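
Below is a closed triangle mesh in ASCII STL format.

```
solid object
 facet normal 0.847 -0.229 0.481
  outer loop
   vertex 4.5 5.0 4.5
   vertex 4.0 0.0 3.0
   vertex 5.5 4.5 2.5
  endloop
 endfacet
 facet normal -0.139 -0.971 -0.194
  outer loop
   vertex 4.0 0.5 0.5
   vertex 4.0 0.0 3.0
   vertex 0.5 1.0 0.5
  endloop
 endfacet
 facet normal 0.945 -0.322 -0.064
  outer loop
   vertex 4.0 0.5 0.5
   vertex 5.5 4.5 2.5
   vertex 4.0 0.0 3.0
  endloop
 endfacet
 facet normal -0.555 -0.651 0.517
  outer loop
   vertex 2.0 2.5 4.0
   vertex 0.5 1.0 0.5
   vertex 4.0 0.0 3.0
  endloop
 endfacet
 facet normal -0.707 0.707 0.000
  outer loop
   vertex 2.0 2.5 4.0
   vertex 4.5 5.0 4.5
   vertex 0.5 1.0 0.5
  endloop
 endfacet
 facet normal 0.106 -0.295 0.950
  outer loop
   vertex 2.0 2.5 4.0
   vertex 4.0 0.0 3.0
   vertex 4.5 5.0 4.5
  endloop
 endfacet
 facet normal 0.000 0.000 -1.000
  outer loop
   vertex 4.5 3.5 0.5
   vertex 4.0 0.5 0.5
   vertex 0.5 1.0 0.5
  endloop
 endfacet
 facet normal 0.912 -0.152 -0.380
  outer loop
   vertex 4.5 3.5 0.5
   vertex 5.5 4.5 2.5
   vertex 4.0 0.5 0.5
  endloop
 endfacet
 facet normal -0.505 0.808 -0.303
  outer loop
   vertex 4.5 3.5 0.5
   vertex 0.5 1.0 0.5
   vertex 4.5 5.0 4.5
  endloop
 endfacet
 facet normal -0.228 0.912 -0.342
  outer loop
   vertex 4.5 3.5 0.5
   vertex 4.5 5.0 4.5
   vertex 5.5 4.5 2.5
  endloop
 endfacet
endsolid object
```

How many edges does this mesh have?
15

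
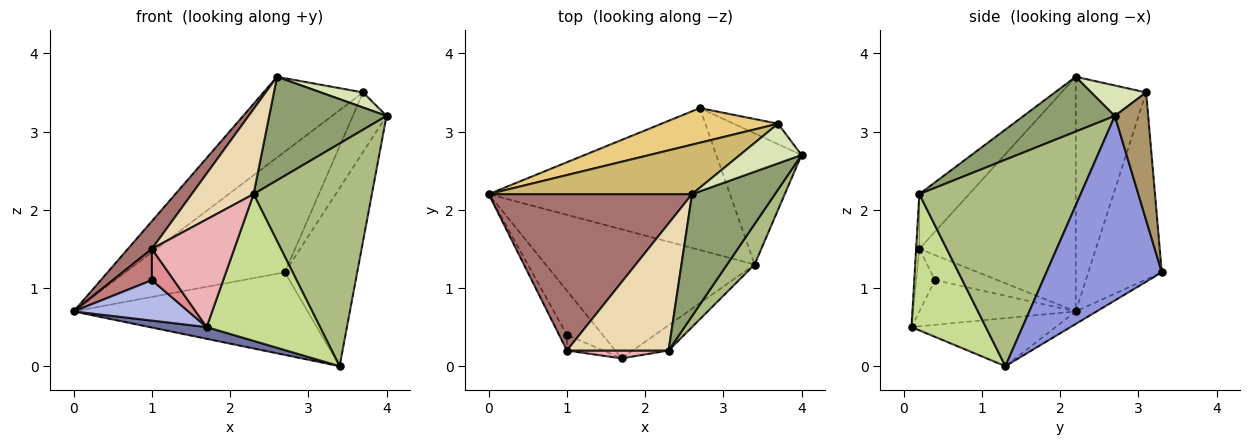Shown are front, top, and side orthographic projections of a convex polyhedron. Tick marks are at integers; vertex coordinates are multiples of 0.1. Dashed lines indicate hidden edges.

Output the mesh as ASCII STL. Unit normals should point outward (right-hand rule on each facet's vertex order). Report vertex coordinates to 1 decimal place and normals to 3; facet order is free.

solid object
 facet normal -0.223 -0.088 -0.971
  outer loop
   vertex 3.4 1.3 0.0
   vertex 1.7 0.1 0.5
   vertex 0.0 2.2 0.7
  endloop
 endfacet
 facet normal -0.045 0.502 -0.863
  outer loop
   vertex 2.7 3.3 1.2
   vertex 3.4 1.3 0.0
   vertex 0.0 2.2 0.7
  endloop
 endfacet
 facet normal 0.789 0.495 -0.364
  outer loop
   vertex 2.7 3.3 1.2
   vertex 4.0 2.7 3.2
   vertex 3.4 1.3 0.0
  endloop
 endfacet
 facet normal -0.678 -0.497 -0.542
  outer loop
   vertex 1.0 0.4 1.1
   vertex 0.0 2.2 0.7
   vertex 1.7 0.1 0.5
  endloop
 endfacet
 facet normal 0.450 -0.578 0.681
  outer loop
   vertex 2.3 0.2 2.2
   vertex 4.0 2.7 3.2
   vertex 2.6 2.2 3.7
  endloop
 endfacet
 facet normal 0.802 -0.588 0.107
  outer loop
   vertex 2.3 0.2 2.2
   vertex 3.4 1.3 0.0
   vertex 4.0 2.7 3.2
  endloop
 endfacet
 facet normal 0.542 -0.828 -0.143
  outer loop
   vertex 2.3 0.2 2.2
   vertex 1.7 0.1 0.5
   vertex 3.4 1.3 0.0
  endloop
 endfacet
 facet normal 0.418 -0.323 0.849
  outer loop
   vertex 3.7 3.1 3.5
   vertex 2.6 2.2 3.7
   vertex 4.0 2.7 3.2
  endloop
 endfacet
 facet normal 0.683 0.690 -0.237
  outer loop
   vertex 3.7 3.1 3.5
   vertex 4.0 2.7 3.2
   vertex 2.7 3.3 1.2
  endloop
 endfacet
 facet normal -0.516 0.730 0.447
  outer loop
   vertex 3.7 3.1 3.5
   vertex 0.0 2.2 0.7
   vertex 2.6 2.2 3.7
  endloop
 endfacet
 facet normal -0.405 0.879 0.252
  outer loop
   vertex 3.7 3.1 3.5
   vertex 2.7 3.3 1.2
   vertex 0.0 2.2 0.7
  endloop
 endfacet
 facet normal -0.408 -0.508 0.759
  outer loop
   vertex 1.0 0.2 1.5
   vertex 2.3 0.2 2.2
   vertex 2.6 2.2 3.7
  endloop
 endfacet
 facet normal -0.751 -0.115 0.651
  outer loop
   vertex 1.0 0.2 1.5
   vertex 2.6 2.2 3.7
   vertex 0.0 2.2 0.7
  endloop
 endfacet
 facet normal -0.820 -0.512 -0.256
  outer loop
   vertex 1.0 0.2 1.5
   vertex 0.0 2.2 0.7
   vertex 1.0 0.4 1.1
  endloop
 endfacet
 facet normal -0.608 -0.710 -0.355
  outer loop
   vertex 1.0 0.2 1.5
   vertex 1.0 0.4 1.1
   vertex 1.7 0.1 0.5
  endloop
 endfacet
 facet normal -0.039 -0.997 0.072
  outer loop
   vertex 1.0 0.2 1.5
   vertex 1.7 0.1 0.5
   vertex 2.3 0.2 2.2
  endloop
 endfacet
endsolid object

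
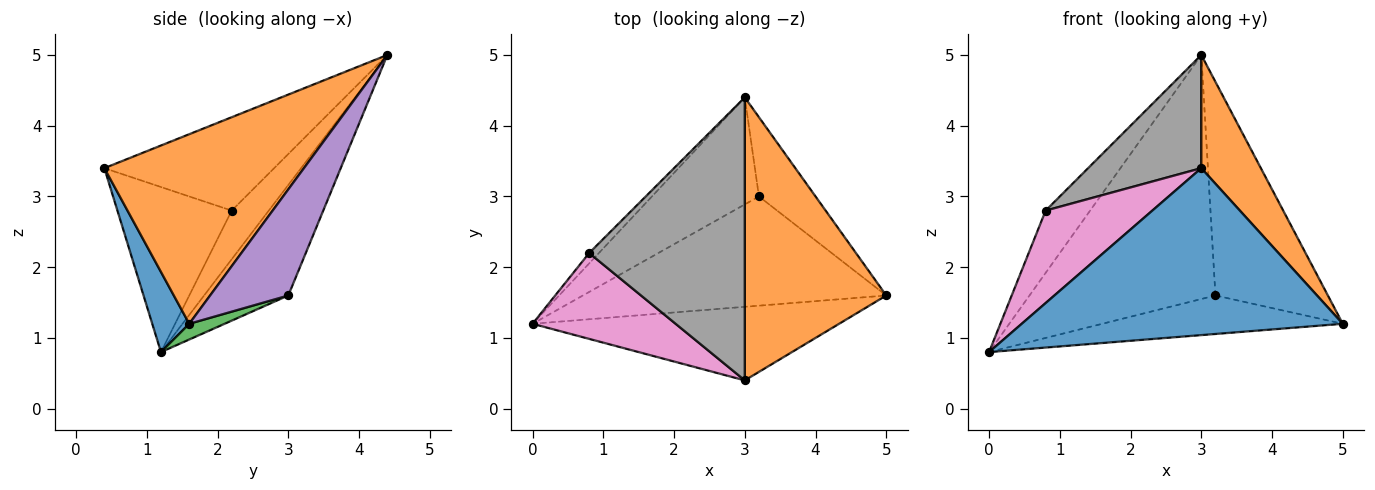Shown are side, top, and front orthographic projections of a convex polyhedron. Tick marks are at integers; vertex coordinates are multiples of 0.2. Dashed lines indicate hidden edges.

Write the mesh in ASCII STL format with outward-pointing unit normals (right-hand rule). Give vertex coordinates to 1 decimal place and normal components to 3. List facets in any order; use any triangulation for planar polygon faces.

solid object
 facet normal 0.105 -0.910 -0.401
  outer loop
   vertex 3.0 0.4 3.4
   vertex 0.0 1.2 0.8
   vertex 5.0 1.6 1.2
  endloop
 endfacet
 facet normal 0.779 -0.233 0.582
  outer loop
   vertex 3.0 0.4 3.4
   vertex 5.0 1.6 1.2
   vertex 3.0 4.4 5.0
  endloop
 endfacet
 facet normal 0.049 0.332 -0.942
  outer loop
   vertex 3.2 3.0 1.6
   vertex 5.0 1.6 1.2
   vertex 0.0 1.2 0.8
  endloop
 endfacet
 facet normal -0.383 0.846 -0.371
  outer loop
   vertex 3.2 3.0 1.6
   vertex 0.0 1.2 0.8
   vertex 3.0 4.4 5.0
  endloop
 endfacet
 facet normal 0.546 0.785 -0.291
  outer loop
   vertex 3.2 3.0 1.6
   vertex 3.0 4.4 5.0
   vertex 5.0 1.6 1.2
  endloop
 endfacet
 facet normal -0.635 0.762 -0.127
  outer loop
   vertex 0.8 2.2 2.8
   vertex 3.0 4.4 5.0
   vertex 0.0 1.2 0.8
  endloop
 endfacet
 facet normal -0.618 -0.576 0.535
  outer loop
   vertex 0.8 2.2 2.8
   vertex 0.0 1.2 0.8
   vertex 3.0 0.4 3.4
  endloop
 endfacet
 facet normal -0.487 -0.324 0.811
  outer loop
   vertex 0.8 2.2 2.8
   vertex 3.0 0.4 3.4
   vertex 3.0 4.4 5.0
  endloop
 endfacet
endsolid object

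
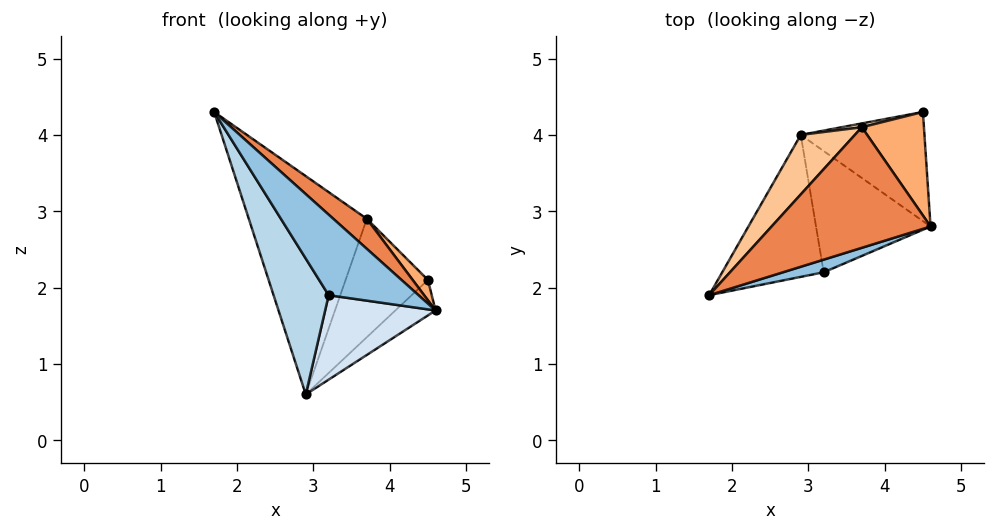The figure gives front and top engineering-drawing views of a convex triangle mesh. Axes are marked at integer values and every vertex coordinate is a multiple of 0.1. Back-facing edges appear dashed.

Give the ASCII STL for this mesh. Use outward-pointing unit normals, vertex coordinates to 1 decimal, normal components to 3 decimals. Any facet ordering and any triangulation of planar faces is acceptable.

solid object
 facet normal 0.640 0.237 -0.730
  outer loop
   vertex 4.5 4.3 2.1
   vertex 4.6 2.8 1.7
   vertex 2.9 4.0 0.6
  endloop
 endfacet
 facet normal 0.407 -0.902 0.142
  outer loop
   vertex 3.2 2.2 1.9
   vertex 4.6 2.8 1.7
   vertex 1.7 1.9 4.3
  endloop
 endfacet
 facet normal -0.713 -0.485 -0.506
  outer loop
   vertex 3.2 2.2 1.9
   vertex 1.7 1.9 4.3
   vertex 2.9 4.0 0.6
  endloop
 endfacet
 facet normal 0.127 -0.567 -0.814
  outer loop
   vertex 3.2 2.2 1.9
   vertex 2.9 4.0 0.6
   vertex 4.6 2.8 1.7
  endloop
 endfacet
 facet normal 0.687 -0.176 0.705
  outer loop
   vertex 3.7 4.1 2.9
   vertex 1.7 1.9 4.3
   vertex 4.6 2.8 1.7
  endloop
 endfacet
 facet normal 0.717 -0.134 0.684
  outer loop
   vertex 3.7 4.1 2.9
   vertex 4.6 2.8 1.7
   vertex 4.5 4.3 2.1
  endloop
 endfacet
 facet normal -0.659 0.725 0.198
  outer loop
   vertex 3.7 4.1 2.9
   vertex 2.9 4.0 0.6
   vertex 1.7 1.9 4.3
  endloop
 endfacet
 facet normal -0.213 0.977 0.032
  outer loop
   vertex 3.7 4.1 2.9
   vertex 4.5 4.3 2.1
   vertex 2.9 4.0 0.6
  endloop
 endfacet
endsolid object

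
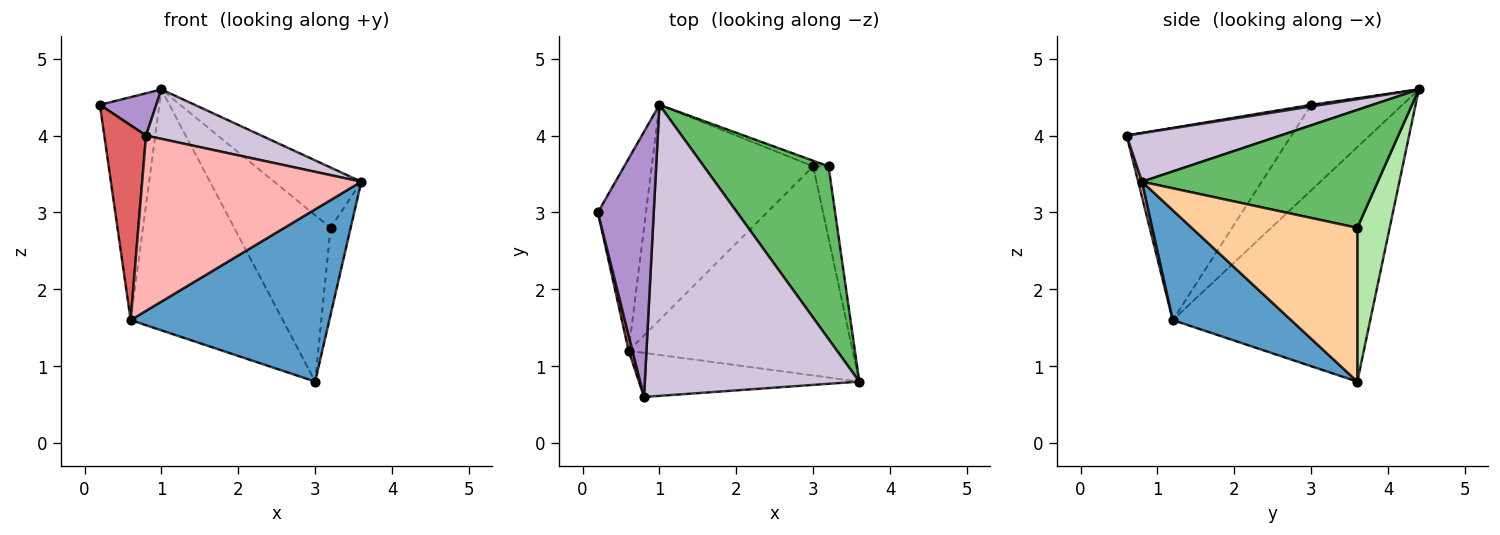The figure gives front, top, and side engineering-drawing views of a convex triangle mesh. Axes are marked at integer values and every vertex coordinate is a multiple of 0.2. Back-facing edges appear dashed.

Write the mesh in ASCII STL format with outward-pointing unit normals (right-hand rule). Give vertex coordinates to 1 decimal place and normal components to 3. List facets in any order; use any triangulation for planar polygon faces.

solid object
 facet normal 0.354 -0.595 -0.722
  outer loop
   vertex 0.6 1.2 1.6
   vertex 3.0 3.6 0.8
   vertex 3.6 0.8 3.4
  endloop
 endfacet
 facet normal -0.758 0.494 -0.426
  outer loop
   vertex 0.6 1.2 1.6
   vertex 0.2 3.0 4.4
   vertex 1.0 4.4 4.6
  endloop
 endfacet
 facet normal -0.695 0.536 -0.479
  outer loop
   vertex 0.6 1.2 1.6
   vertex 1.0 4.4 4.6
   vertex 3.0 3.6 0.8
  endloop
 endfacet
 facet normal 0.988 0.120 -0.099
  outer loop
   vertex 3.2 3.6 2.8
   vertex 3.6 0.8 3.4
   vertex 3.0 3.6 0.8
  endloop
 endfacet
 facet normal 0.666 0.246 0.704
  outer loop
   vertex 3.2 3.6 2.8
   vertex 1.0 4.4 4.6
   vertex 3.6 0.8 3.4
  endloop
 endfacet
 facet normal 0.318 0.947 -0.032
  outer loop
   vertex 3.2 3.6 2.8
   vertex 3.0 3.6 0.8
   vertex 1.0 4.4 4.6
  endloop
 endfacet
 facet normal -0.969 -0.246 0.019
  outer loop
   vertex 0.8 0.6 4.0
   vertex 0.2 3.0 4.4
   vertex 0.6 1.2 1.6
  endloop
 endfacet
 facet normal 0.017 -0.970 -0.244
  outer loop
   vertex 0.8 0.6 4.0
   vertex 0.6 1.2 1.6
   vertex 3.6 0.8 3.4
  endloop
 endfacet
 facet normal 0.029 -0.157 0.987
  outer loop
   vertex 0.8 0.6 4.0
   vertex 1.0 4.4 4.6
   vertex 0.2 3.0 4.4
  endloop
 endfacet
 facet normal 0.218 -0.163 0.962
  outer loop
   vertex 0.8 0.6 4.0
   vertex 3.6 0.8 3.4
   vertex 1.0 4.4 4.6
  endloop
 endfacet
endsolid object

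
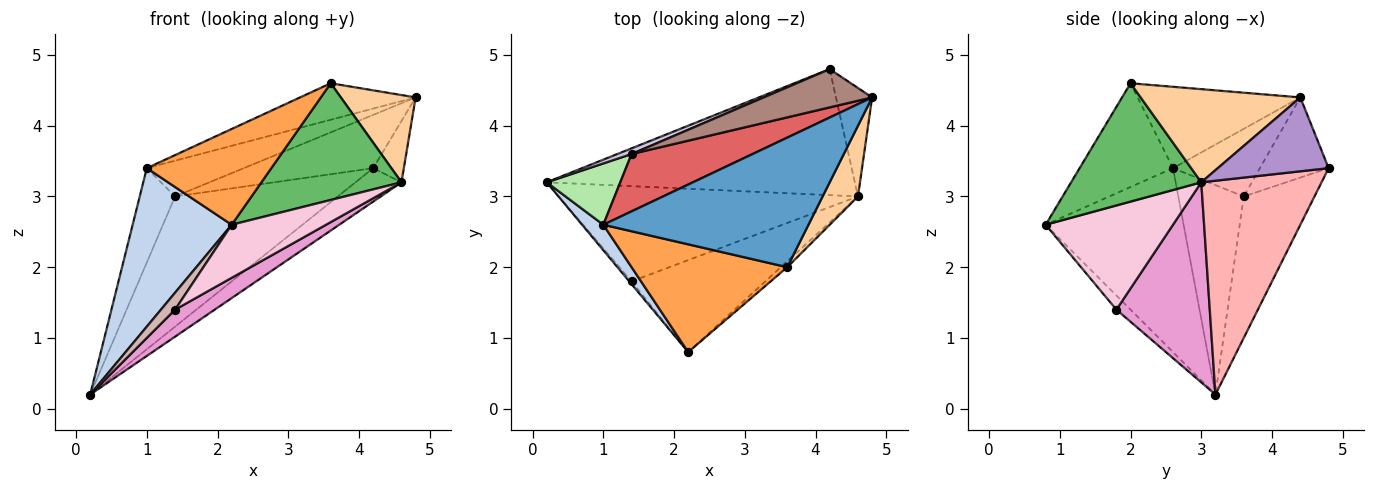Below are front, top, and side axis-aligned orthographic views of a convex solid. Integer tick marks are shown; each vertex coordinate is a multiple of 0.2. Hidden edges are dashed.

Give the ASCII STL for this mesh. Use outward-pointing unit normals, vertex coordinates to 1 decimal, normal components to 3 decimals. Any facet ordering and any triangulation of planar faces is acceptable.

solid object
 facet normal -0.357 0.253 0.899
  outer loop
   vertex 1.0 2.6 3.4
   vertex 3.6 2.0 4.6
   vertex 4.8 4.4 4.4
  endloop
 endfacet
 facet normal -0.809 -0.581 0.093
  outer loop
   vertex 1.0 2.6 3.4
   vertex 0.2 3.2 0.2
   vertex 2.2 0.8 2.6
  endloop
 endfacet
 facet normal -0.446 -0.595 0.669
  outer loop
   vertex 1.0 2.6 3.4
   vertex 2.2 0.8 2.6
   vertex 3.6 2.0 4.6
  endloop
 endfacet
 facet normal 0.856 -0.401 0.325
  outer loop
   vertex 4.6 3.0 3.2
   vertex 4.8 4.4 4.4
   vertex 3.6 2.0 4.6
  endloop
 endfacet
 facet normal 0.680 -0.732 -0.037
  outer loop
   vertex 4.6 3.0 3.2
   vertex 3.6 2.0 4.6
   vertex 2.2 0.8 2.6
  endloop
 endfacet
 facet normal -0.840 0.454 0.295
  outer loop
   vertex 1.4 3.6 3.0
   vertex 0.2 3.2 0.2
   vertex 1.0 2.6 3.4
  endloop
 endfacet
 facet normal -0.428 0.478 0.767
  outer loop
   vertex 1.4 3.6 3.0
   vertex 1.0 2.6 3.4
   vertex 4.8 4.4 4.4
  endloop
 endfacet
 facet normal 0.557 0.213 -0.803
  outer loop
   vertex 4.2 4.8 3.4
   vertex 4.6 3.0 3.2
   vertex 0.2 3.2 0.2
  endloop
 endfacet
 facet normal 0.872 0.241 -0.427
  outer loop
   vertex 4.2 4.8 3.4
   vertex 4.8 4.4 4.4
   vertex 4.6 3.0 3.2
  endloop
 endfacet
 facet normal -0.398 0.916 0.040
  outer loop
   vertex 4.2 4.8 3.4
   vertex 0.2 3.2 0.2
   vertex 1.4 3.6 3.0
  endloop
 endfacet
 facet normal -0.396 0.746 0.536
  outer loop
   vertex 4.2 4.8 3.4
   vertex 1.4 3.6 3.0
   vertex 4.8 4.4 4.4
  endloop
 endfacet
 facet normal -0.702 -0.702 -0.117
  outer loop
   vertex 1.4 1.8 1.4
   vertex 2.2 0.8 2.6
   vertex 0.2 3.2 0.2
  endloop
 endfacet
 facet normal 0.541 -0.230 -0.809
  outer loop
   vertex 1.4 1.8 1.4
   vertex 0.2 3.2 0.2
   vertex 4.6 3.0 3.2
  endloop
 endfacet
 facet normal 0.559 -0.414 -0.718
  outer loop
   vertex 1.4 1.8 1.4
   vertex 4.6 3.0 3.2
   vertex 2.2 0.8 2.6
  endloop
 endfacet
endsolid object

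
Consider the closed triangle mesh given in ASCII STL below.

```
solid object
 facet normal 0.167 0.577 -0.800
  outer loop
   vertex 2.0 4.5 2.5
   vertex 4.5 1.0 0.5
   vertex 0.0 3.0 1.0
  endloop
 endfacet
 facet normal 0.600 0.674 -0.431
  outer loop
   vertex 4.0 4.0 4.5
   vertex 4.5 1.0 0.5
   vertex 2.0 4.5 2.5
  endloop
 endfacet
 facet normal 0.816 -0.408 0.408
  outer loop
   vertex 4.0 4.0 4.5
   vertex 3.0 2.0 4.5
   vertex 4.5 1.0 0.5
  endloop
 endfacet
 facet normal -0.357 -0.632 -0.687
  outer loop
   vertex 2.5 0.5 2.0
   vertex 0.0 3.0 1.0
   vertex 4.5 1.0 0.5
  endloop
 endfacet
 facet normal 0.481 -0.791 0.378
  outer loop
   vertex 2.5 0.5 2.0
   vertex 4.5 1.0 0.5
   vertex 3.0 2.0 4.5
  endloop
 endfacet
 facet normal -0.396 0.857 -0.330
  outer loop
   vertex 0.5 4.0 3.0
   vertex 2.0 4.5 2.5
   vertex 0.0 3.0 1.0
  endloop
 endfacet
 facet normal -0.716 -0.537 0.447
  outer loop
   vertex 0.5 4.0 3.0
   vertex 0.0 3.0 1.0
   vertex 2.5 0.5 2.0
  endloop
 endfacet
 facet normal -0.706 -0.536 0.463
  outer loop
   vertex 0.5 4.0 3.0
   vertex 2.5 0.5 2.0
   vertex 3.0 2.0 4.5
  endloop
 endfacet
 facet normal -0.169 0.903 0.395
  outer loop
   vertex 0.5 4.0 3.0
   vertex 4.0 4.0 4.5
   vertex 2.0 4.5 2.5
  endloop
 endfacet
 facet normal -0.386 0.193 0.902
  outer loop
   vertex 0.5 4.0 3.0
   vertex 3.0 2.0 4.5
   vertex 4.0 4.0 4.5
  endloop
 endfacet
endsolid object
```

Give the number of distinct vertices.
7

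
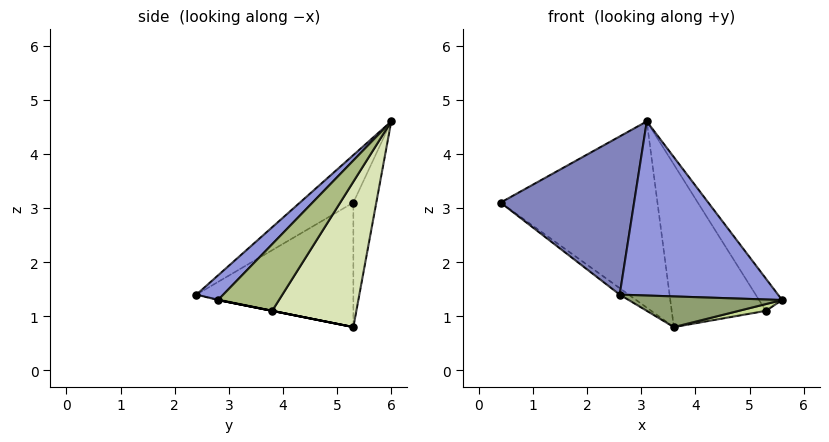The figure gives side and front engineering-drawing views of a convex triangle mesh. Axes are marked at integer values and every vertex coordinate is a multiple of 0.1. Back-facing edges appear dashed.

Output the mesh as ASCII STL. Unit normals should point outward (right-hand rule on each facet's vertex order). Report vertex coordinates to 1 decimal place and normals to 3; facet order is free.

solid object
 facet normal -0.142 0.970 -0.197
  outer loop
   vertex 3.6 5.3 0.8
   vertex 0.4 5.3 3.1
   vertex 3.1 6.0 4.6
  endloop
 endfacet
 facet normal -0.250 -0.624 0.741
  outer loop
   vertex 2.6 2.4 1.4
   vertex 3.1 6.0 4.6
   vertex 0.4 5.3 3.1
  endloop
 endfacet
 facet normal 0.114 -0.669 0.735
  outer loop
   vertex 2.6 2.4 1.4
   vertex 5.6 2.8 1.3
   vertex 3.1 6.0 4.6
  endloop
 endfacet
 facet normal -0.583 0.033 -0.812
  outer loop
   vertex 2.6 2.4 1.4
   vertex 0.4 5.3 3.1
   vertex 3.6 5.3 0.8
  endloop
 endfacet
 facet normal -0.006 -0.201 -0.980
  outer loop
   vertex 2.6 2.4 1.4
   vertex 3.6 5.3 0.8
   vertex 5.6 2.8 1.3
  endloop
 endfacet
 facet normal 0.878 0.332 0.343
  outer loop
   vertex 5.3 3.8 1.1
   vertex 3.1 6.0 4.6
   vertex 5.6 2.8 1.3
  endloop
 endfacet
 facet normal 0.000 -0.196 -0.981
  outer loop
   vertex 5.3 3.8 1.1
   vertex 5.6 2.8 1.3
   vertex 3.6 5.3 0.8
  endloop
 endfacet
 facet normal 0.666 0.745 -0.050
  outer loop
   vertex 5.3 3.8 1.1
   vertex 3.6 5.3 0.8
   vertex 3.1 6.0 4.6
  endloop
 endfacet
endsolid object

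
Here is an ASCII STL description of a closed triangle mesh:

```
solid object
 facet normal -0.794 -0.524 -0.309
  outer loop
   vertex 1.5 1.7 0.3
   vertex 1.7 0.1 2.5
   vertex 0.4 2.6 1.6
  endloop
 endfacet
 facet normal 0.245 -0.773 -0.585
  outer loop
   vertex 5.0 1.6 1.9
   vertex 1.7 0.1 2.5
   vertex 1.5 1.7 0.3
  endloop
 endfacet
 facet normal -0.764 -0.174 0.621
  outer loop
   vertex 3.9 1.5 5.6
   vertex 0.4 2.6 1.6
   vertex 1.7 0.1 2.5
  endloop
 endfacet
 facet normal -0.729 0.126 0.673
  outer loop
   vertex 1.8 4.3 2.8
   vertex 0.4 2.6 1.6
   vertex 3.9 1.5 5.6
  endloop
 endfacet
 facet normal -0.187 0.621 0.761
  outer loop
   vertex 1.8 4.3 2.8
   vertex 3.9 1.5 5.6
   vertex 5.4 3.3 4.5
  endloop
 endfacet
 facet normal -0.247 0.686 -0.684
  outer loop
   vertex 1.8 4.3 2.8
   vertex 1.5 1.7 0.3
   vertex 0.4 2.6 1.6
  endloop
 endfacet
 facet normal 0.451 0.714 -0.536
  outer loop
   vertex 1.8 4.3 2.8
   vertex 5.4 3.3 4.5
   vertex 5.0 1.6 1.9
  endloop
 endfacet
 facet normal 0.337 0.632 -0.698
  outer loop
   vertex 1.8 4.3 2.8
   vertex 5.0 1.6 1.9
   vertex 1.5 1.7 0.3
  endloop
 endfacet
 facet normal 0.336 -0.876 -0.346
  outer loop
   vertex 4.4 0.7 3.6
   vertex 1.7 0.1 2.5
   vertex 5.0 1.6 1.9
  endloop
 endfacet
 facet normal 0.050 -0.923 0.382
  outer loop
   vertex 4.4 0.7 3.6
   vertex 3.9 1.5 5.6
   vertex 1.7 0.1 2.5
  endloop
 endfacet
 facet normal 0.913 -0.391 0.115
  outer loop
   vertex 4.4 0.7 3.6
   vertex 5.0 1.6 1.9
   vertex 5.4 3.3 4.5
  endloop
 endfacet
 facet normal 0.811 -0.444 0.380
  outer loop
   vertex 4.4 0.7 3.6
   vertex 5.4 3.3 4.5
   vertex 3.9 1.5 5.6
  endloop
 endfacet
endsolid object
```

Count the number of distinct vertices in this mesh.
8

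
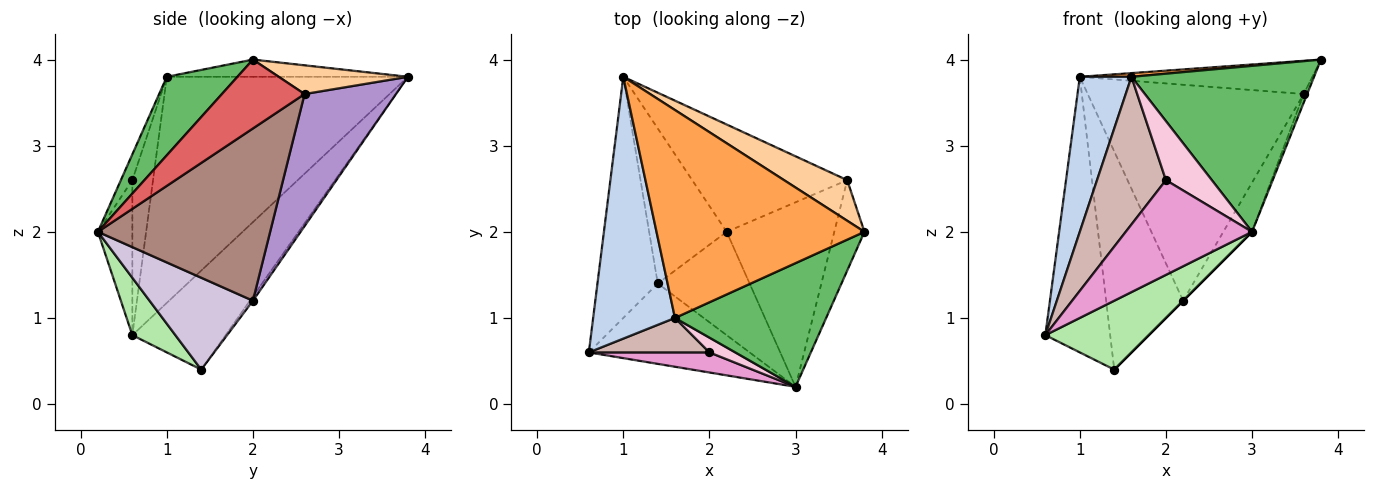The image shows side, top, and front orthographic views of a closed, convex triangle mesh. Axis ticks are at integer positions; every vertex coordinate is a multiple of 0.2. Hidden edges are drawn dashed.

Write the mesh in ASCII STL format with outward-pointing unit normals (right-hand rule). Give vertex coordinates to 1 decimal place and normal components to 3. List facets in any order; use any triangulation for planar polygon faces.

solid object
 facet normal -0.734 0.511 -0.447
  outer loop
   vertex 1.4 1.4 0.4
   vertex 0.6 0.6 0.8
   vertex 1.0 3.8 3.8
  endloop
 endfacet
 facet normal -0.922 -0.198 0.334
  outer loop
   vertex 1.6 1.0 3.8
   vertex 1.0 3.8 3.8
   vertex 0.6 0.6 0.8
  endloop
 endfacet
 facet normal -0.083 -0.018 0.996
  outer loop
   vertex 1.6 1.0 3.8
   vertex 3.8 2.0 4.0
   vertex 1.0 3.8 3.8
  endloop
 endfacet
 facet normal 0.332 0.597 0.730
  outer loop
   vertex 3.6 2.6 3.6
   vertex 1.0 3.8 3.8
   vertex 3.8 2.0 4.0
  endloop
 endfacet
 facet normal 0.296 -0.766 0.571
  outer loop
   vertex 3.0 0.2 2.0
   vertex 3.8 2.0 4.0
   vertex 1.6 1.0 3.8
  endloop
 endfacet
 facet normal 0.262 -0.628 -0.733
  outer loop
   vertex 3.0 0.2 2.0
   vertex 0.6 0.6 0.8
   vertex 1.4 1.4 0.4
  endloop
 endfacet
 facet normal 0.915 0.038 -0.401
  outer loop
   vertex 3.0 0.2 2.0
   vertex 3.6 2.6 3.6
   vertex 3.8 2.0 4.0
  endloop
 endfacet
 facet normal -0.032 0.815 -0.579
  outer loop
   vertex 2.2 2.0 1.2
   vertex 1.4 1.4 0.4
   vertex 1.0 3.8 3.8
  endloop
 endfacet
 facet normal 0.354 0.837 -0.416
  outer loop
   vertex 2.2 2.0 1.2
   vertex 1.0 3.8 3.8
   vertex 3.6 2.6 3.6
  endloop
 endfacet
 facet normal 0.707 0.000 -0.707
  outer loop
   vertex 2.2 2.0 1.2
   vertex 3.0 0.2 2.0
   vertex 1.4 1.4 0.4
  endloop
 endfacet
 facet normal 0.840 0.140 -0.525
  outer loop
   vertex 2.2 2.0 1.2
   vertex 3.6 2.6 3.6
   vertex 3.0 0.2 2.0
  endloop
 endfacet
 facet normal -0.280 -0.935 0.218
  outer loop
   vertex 2.0 0.6 2.6
   vertex 1.6 1.0 3.8
   vertex 0.6 0.6 0.8
  endloop
 endfacet
 facet normal -0.258 -0.945 0.200
  outer loop
   vertex 2.0 0.6 2.6
   vertex 0.6 0.6 0.8
   vertex 3.0 0.2 2.0
  endloop
 endfacet
 facet normal -0.236 -0.943 0.236
  outer loop
   vertex 2.0 0.6 2.6
   vertex 3.0 0.2 2.0
   vertex 1.6 1.0 3.8
  endloop
 endfacet
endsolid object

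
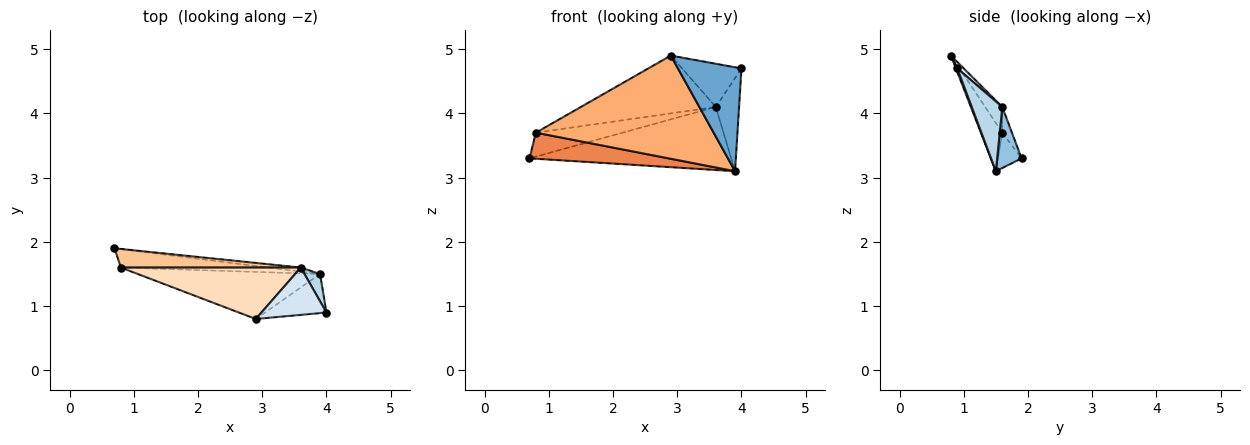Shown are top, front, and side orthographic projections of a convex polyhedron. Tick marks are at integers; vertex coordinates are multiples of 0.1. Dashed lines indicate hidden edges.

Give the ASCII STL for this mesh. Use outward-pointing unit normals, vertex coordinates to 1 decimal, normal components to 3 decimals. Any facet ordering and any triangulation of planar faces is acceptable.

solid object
 facet normal 0.021 -0.936 -0.352
  outer loop
   vertex 2.9 0.8 4.9
   vertex 3.9 1.5 3.1
   vertex 4.0 0.9 4.7
  endloop
 endfacet
 facet normal 0.120 0.991 -0.063
  outer loop
   vertex 3.6 1.6 4.1
   vertex 3.9 1.5 3.1
   vertex 0.7 1.9 3.3
  endloop
 endfacet
 facet normal 0.783 0.597 0.175
  outer loop
   vertex 3.6 1.6 4.1
   vertex 4.0 0.9 4.7
   vertex 3.9 1.5 3.1
  endloop
 endfacet
 facet normal 0.073 0.673 0.736
  outer loop
   vertex 3.6 1.6 4.1
   vertex 2.9 0.8 4.9
   vertex 4.0 0.9 4.7
  endloop
 endfacet
 facet normal -0.137 -0.809 -0.572
  outer loop
   vertex 0.8 1.6 3.7
   vertex 0.7 1.9 3.3
   vertex 3.9 1.5 3.1
  endloop
 endfacet
 facet normal -0.109 -0.905 -0.412
  outer loop
   vertex 0.8 1.6 3.7
   vertex 3.9 1.5 3.1
   vertex 2.9 0.8 4.9
  endloop
 endfacet
 facet normal -0.087 0.786 0.612
  outer loop
   vertex 0.8 1.6 3.7
   vertex 3.6 1.6 4.1
   vertex 0.7 1.9 3.3
  endloop
 endfacet
 facet normal -0.094 0.744 0.661
  outer loop
   vertex 0.8 1.6 3.7
   vertex 2.9 0.8 4.9
   vertex 3.6 1.6 4.1
  endloop
 endfacet
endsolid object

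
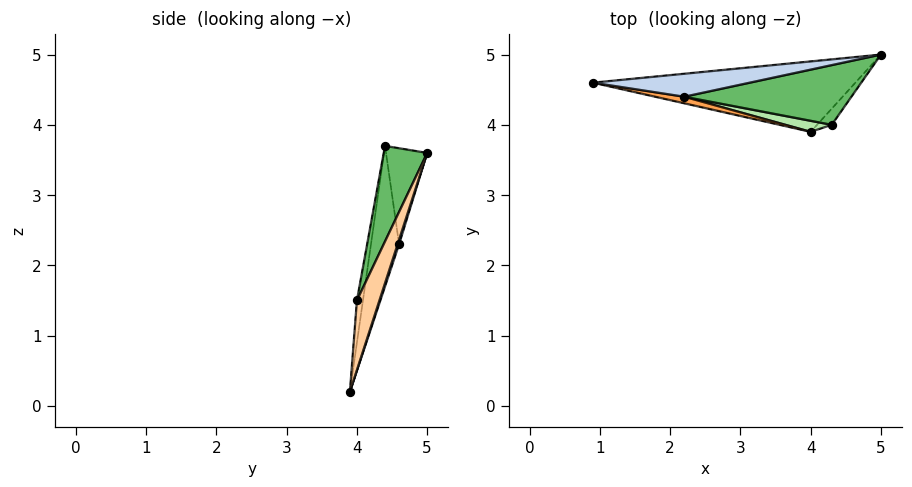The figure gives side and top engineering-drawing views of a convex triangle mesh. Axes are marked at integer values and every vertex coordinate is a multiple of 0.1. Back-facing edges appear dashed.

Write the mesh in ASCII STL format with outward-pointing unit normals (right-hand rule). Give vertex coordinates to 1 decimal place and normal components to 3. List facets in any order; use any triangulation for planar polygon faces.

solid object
 facet normal 0.005 0.951 -0.309
  outer loop
   vertex 4.0 3.9 0.2
   vertex 0.9 4.6 2.3
   vertex 5.0 5.0 3.6
  endloop
 endfacet
 facet normal -0.189 0.932 0.308
  outer loop
   vertex 2.2 4.4 3.7
   vertex 5.0 5.0 3.6
   vertex 0.9 4.6 2.3
  endloop
 endfacet
 facet normal -0.194 -0.980 0.040
  outer loop
   vertex 2.2 4.4 3.7
   vertex 0.9 4.6 2.3
   vertex 4.0 3.9 0.2
  endloop
 endfacet
 facet normal 0.949 -0.244 -0.200
  outer loop
   vertex 4.3 4.0 1.5
   vertex 4.0 3.9 0.2
   vertex 5.0 5.0 3.6
  endloop
 endfacet
 facet normal 0.208 -0.908 0.363
  outer loop
   vertex 4.3 4.0 1.5
   vertex 5.0 5.0 3.6
   vertex 2.2 4.4 3.7
  endloop
 endfacet
 facet normal -0.088 -0.991 0.097
  outer loop
   vertex 4.3 4.0 1.5
   vertex 2.2 4.4 3.7
   vertex 4.0 3.9 0.2
  endloop
 endfacet
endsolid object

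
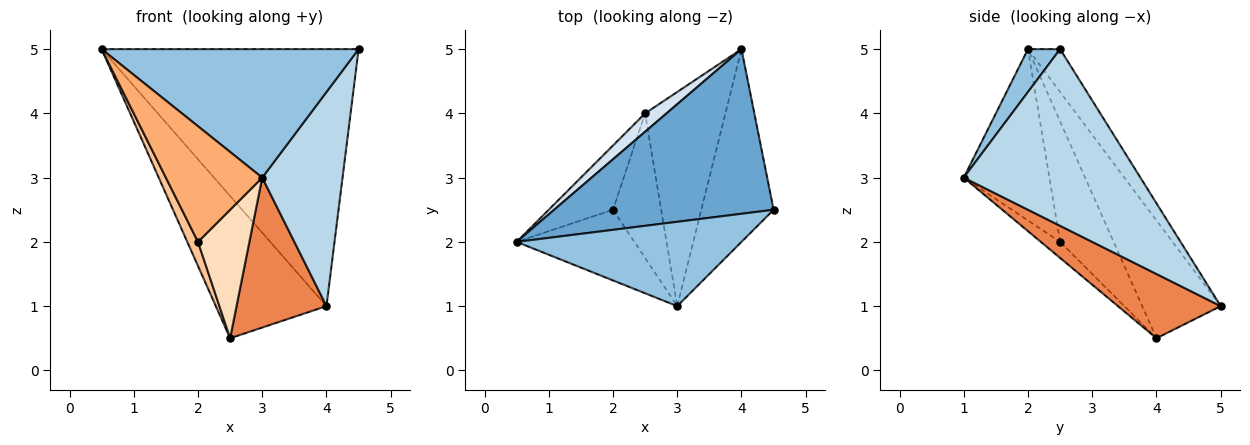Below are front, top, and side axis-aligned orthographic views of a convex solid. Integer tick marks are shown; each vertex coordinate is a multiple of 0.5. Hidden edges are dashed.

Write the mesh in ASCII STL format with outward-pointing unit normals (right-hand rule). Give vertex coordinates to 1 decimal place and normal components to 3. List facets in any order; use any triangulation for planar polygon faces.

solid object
 facet normal -0.105 0.837 0.536
  outer loop
   vertex 4.0 5.0 1.0
   vertex 0.5 2.0 5.0
   vertex 4.5 2.5 5.0
  endloop
 endfacet
 facet normal 0.104 -0.832 0.546
  outer loop
   vertex 3.0 1.0 3.0
   vertex 4.5 2.5 5.0
   vertex 0.5 2.0 5.0
  endloop
 endfacet
 facet normal 0.853 -0.388 -0.349
  outer loop
   vertex 3.0 1.0 3.0
   vertex 4.0 5.0 1.0
   vertex 4.5 2.5 5.0
  endloop
 endfacet
 facet normal -0.576 0.811 0.105
  outer loop
   vertex 2.5 4.0 0.5
   vertex 0.5 2.0 5.0
   vertex 4.0 5.0 1.0
  endloop
 endfacet
 facet normal 0.548 -0.480 -0.685
  outer loop
   vertex 2.5 4.0 0.5
   vertex 4.0 5.0 1.0
   vertex 3.0 1.0 3.0
  endloop
 endfacet
 facet normal -0.604 -0.680 -0.415
  outer loop
   vertex 2.0 2.5 2.0
   vertex 3.0 1.0 3.0
   vertex 0.5 2.0 5.0
  endloop
 endfacet
 facet normal -0.869 -0.174 -0.463
  outer loop
   vertex 2.0 2.5 2.0
   vertex 0.5 2.0 5.0
   vertex 2.5 4.0 0.5
  endloop
 endfacet
 facet normal -0.242 -0.645 -0.725
  outer loop
   vertex 2.0 2.5 2.0
   vertex 2.5 4.0 0.5
   vertex 3.0 1.0 3.0
  endloop
 endfacet
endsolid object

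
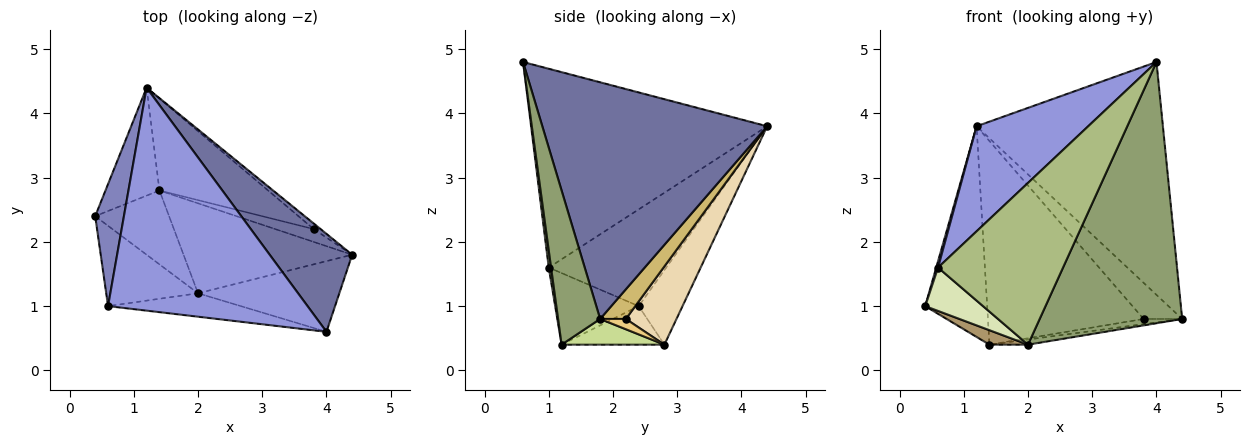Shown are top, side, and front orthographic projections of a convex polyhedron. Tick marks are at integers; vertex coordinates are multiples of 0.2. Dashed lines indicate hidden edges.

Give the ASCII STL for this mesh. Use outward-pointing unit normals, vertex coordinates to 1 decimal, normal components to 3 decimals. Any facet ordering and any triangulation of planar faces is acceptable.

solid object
 facet normal 0.744 0.616 0.259
  outer loop
   vertex 4.0 0.6 4.8
   vertex 4.4 1.8 0.8
   vertex 1.2 4.4 3.8
  endloop
 endfacet
 facet normal -0.959 -0.015 0.285
  outer loop
   vertex 0.6 1.0 1.6
   vertex 1.2 4.4 3.8
   vertex 0.4 2.4 1.0
  endloop
 endfacet
 facet normal -0.670 -0.317 0.672
  outer loop
   vertex 0.6 1.0 1.6
   vertex 4.0 0.6 4.8
   vertex 1.2 4.4 3.8
  endloop
 endfacet
 facet normal -0.533 0.753 -0.386
  outer loop
   vertex 1.4 2.8 0.4
   vertex 0.4 2.4 1.0
   vertex 1.2 4.4 3.8
  endloop
 endfacet
 facet normal 0.274 -0.928 -0.251
  outer loop
   vertex 2.0 1.2 0.4
   vertex 4.4 1.8 0.8
   vertex 4.0 0.6 4.8
  endloop
 endfacet
 facet normal 0.018 -0.990 -0.143
  outer loop
   vertex 2.0 1.2 0.4
   vertex 4.0 0.6 4.8
   vertex 0.6 1.0 1.6
  endloop
 endfacet
 facet normal 0.150 0.056 -0.987
  outer loop
   vertex 2.0 1.2 0.4
   vertex 1.4 2.8 0.4
   vertex 4.4 1.8 0.8
  endloop
 endfacet
 facet normal -0.566 -0.392 -0.725
  outer loop
   vertex 2.0 1.2 0.4
   vertex 0.6 1.0 1.6
   vertex 0.4 2.4 1.0
  endloop
 endfacet
 facet normal -0.456 -0.171 -0.874
  outer loop
   vertex 2.0 1.2 0.4
   vertex 0.4 2.4 1.0
   vertex 1.4 2.8 0.4
  endloop
 endfacet
 facet normal 0.550 0.825 -0.128
  outer loop
   vertex 3.8 2.2 0.8
   vertex 1.2 4.4 3.8
   vertex 4.4 1.8 0.8
  endloop
 endfacet
 facet normal 0.240 0.361 -0.901
  outer loop
   vertex 3.8 2.2 0.8
   vertex 4.4 1.8 0.8
   vertex 1.4 2.8 0.4
  endloop
 endfacet
 facet normal 0.284 0.874 -0.395
  outer loop
   vertex 3.8 2.2 0.8
   vertex 1.4 2.8 0.4
   vertex 1.2 4.4 3.8
  endloop
 endfacet
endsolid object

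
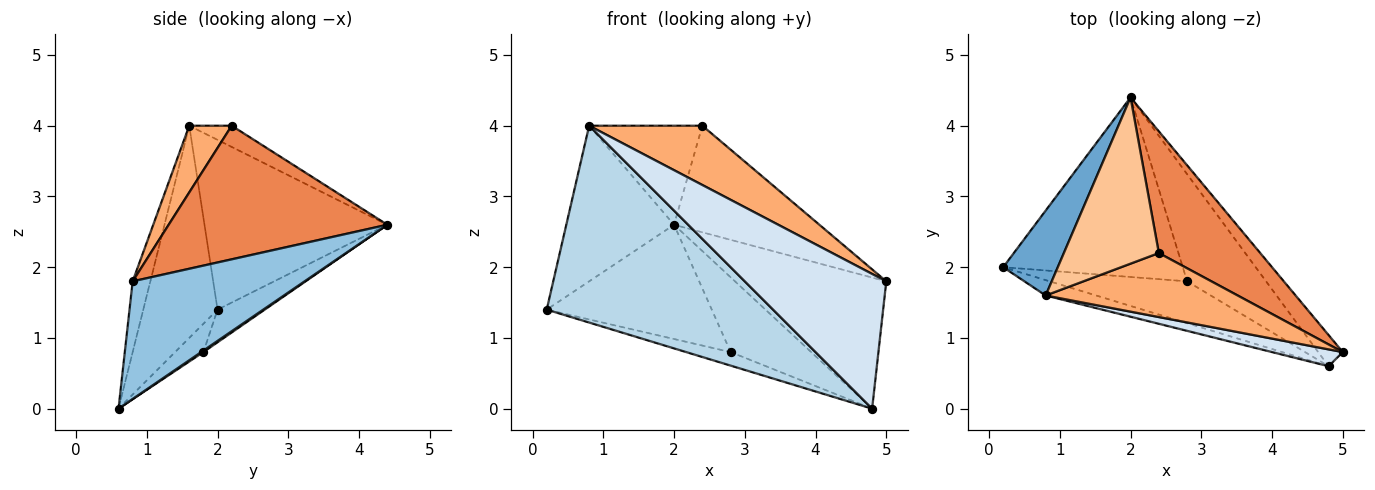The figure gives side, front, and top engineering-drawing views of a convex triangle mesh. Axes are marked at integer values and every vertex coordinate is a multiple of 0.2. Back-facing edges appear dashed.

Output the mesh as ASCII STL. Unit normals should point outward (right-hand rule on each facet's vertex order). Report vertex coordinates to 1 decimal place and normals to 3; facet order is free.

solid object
 facet normal -0.830 0.489 0.267
  outer loop
   vertex 0.8 1.6 4.0
   vertex 2.0 4.4 2.6
   vertex 0.2 2.0 1.4
  endloop
 endfacet
 facet normal 0.742 0.653 -0.155
  outer loop
   vertex 4.8 0.6 0.0
   vertex 2.0 4.4 2.6
   vertex 5.0 0.8 1.8
  endloop
 endfacet
 facet normal -0.311 -0.948 -0.074
  outer loop
   vertex 4.8 0.6 0.0
   vertex 0.8 1.6 4.0
   vertex 0.2 2.0 1.4
  endloop
 endfacet
 facet normal -0.123 -0.985 0.123
  outer loop
   vertex 4.8 0.6 0.0
   vertex 5.0 0.8 1.8
   vertex 0.8 1.6 4.0
  endloop
 endfacet
 facet normal 0.704 0.468 0.534
  outer loop
   vertex 2.4 2.2 4.0
   vertex 5.0 0.8 1.8
   vertex 2.0 4.4 2.6
  endloop
 endfacet
 facet normal 0.247 -0.659 0.711
  outer loop
   vertex 2.4 2.2 4.0
   vertex 0.8 1.6 4.0
   vertex 5.0 0.8 1.8
  endloop
 endfacet
 facet normal -0.188 0.503 0.844
  outer loop
   vertex 2.4 2.2 4.0
   vertex 2.0 4.4 2.6
   vertex 0.8 1.6 4.0
  endloop
 endfacet
 facet normal -0.152 0.531 -0.834
  outer loop
   vertex 2.8 1.8 0.8
   vertex 0.2 2.0 1.4
   vertex 2.0 4.4 2.6
  endloop
 endfacet
 facet normal -0.192 0.302 -0.934
  outer loop
   vertex 2.8 1.8 0.8
   vertex 4.8 0.6 0.0
   vertex 0.2 2.0 1.4
  endloop
 endfacet
 facet normal 0.015 0.572 -0.820
  outer loop
   vertex 2.8 1.8 0.8
   vertex 2.0 4.4 2.6
   vertex 4.8 0.6 0.0
  endloop
 endfacet
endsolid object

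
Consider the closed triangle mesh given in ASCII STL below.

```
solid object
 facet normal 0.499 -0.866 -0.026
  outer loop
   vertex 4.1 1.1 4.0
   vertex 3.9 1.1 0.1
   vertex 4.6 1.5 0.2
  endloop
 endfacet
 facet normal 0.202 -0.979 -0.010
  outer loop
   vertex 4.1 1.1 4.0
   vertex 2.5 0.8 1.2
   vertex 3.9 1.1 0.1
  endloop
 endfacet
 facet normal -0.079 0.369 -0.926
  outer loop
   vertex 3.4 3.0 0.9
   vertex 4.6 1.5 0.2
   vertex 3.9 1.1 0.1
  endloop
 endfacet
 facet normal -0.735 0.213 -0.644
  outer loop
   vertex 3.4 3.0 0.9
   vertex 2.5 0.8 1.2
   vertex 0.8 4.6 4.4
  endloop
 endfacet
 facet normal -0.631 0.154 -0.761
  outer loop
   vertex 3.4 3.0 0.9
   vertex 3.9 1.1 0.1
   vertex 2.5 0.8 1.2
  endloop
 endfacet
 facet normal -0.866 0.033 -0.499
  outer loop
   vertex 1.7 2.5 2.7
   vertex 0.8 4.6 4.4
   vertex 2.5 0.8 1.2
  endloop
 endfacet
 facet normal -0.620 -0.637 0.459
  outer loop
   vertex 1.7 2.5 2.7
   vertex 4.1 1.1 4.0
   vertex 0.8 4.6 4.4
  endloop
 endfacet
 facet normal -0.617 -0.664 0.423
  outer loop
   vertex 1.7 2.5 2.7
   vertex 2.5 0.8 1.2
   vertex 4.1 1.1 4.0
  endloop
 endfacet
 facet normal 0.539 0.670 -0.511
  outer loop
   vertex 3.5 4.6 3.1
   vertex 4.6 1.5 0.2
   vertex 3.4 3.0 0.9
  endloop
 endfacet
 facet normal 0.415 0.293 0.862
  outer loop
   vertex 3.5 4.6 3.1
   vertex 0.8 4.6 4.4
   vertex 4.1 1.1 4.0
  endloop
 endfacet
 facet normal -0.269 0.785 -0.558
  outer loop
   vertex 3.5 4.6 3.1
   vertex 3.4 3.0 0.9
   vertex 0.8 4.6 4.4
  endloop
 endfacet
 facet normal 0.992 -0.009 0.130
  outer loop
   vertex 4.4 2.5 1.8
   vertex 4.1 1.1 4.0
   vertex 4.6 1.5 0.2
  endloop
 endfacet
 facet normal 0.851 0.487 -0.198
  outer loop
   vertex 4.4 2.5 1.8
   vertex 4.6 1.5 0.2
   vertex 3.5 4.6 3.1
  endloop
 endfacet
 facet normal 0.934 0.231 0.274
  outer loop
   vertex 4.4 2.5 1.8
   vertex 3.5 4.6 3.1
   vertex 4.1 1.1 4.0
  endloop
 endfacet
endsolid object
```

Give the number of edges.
21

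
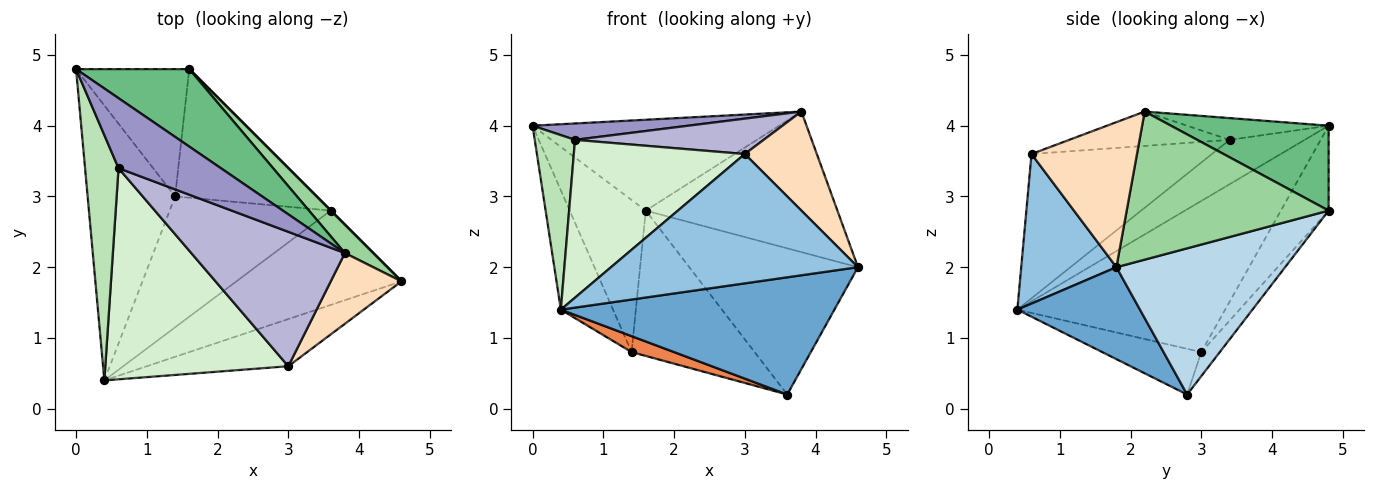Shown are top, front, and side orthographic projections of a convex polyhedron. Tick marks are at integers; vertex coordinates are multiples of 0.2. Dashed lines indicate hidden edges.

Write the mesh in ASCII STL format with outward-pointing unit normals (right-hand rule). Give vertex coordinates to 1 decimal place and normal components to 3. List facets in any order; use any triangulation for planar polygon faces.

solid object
 facet normal 0.330 -0.736 -0.592
  outer loop
   vertex 3.6 2.8 0.2
   vertex 4.6 1.8 2.0
   vertex 0.4 0.4 1.4
  endloop
 endfacet
 facet normal 0.340 -0.883 -0.322
  outer loop
   vertex 3.0 0.6 3.6
   vertex 0.4 0.4 1.4
   vertex 4.6 1.8 2.0
  endloop
 endfacet
 facet normal 0.707 0.707 0.000
  outer loop
   vertex 1.6 4.8 2.8
   vertex 4.6 1.8 2.0
   vertex 3.6 2.8 0.2
  endloop
 endfacet
 facet normal -0.846 0.212 -0.489
  outer loop
   vertex 1.4 3.0 0.8
   vertex 0.4 0.4 1.4
   vertex 0.0 4.8 4.0
  endloop
 endfacet
 facet normal -0.271 -0.116 -0.955
  outer loop
   vertex 1.4 3.0 0.8
   vertex 3.6 2.8 0.2
   vertex 0.4 0.4 1.4
  endloop
 endfacet
 facet normal -0.434 0.691 -0.578
  outer loop
   vertex 1.4 3.0 0.8
   vertex 0.0 4.8 4.0
   vertex 1.6 4.8 2.8
  endloop
 endfacet
 facet normal -0.112 0.744 -0.659
  outer loop
   vertex 1.4 3.0 0.8
   vertex 1.6 4.8 2.8
   vertex 3.6 2.8 0.2
  endloop
 endfacet
 facet normal 0.766 -0.523 0.374
  outer loop
   vertex 3.8 2.2 4.2
   vertex 3.0 0.6 3.6
   vertex 4.6 1.8 2.0
  endloop
 endfacet
 facet normal 0.438 0.684 0.583
  outer loop
   vertex 3.8 2.2 4.2
   vertex 1.6 4.8 2.8
   vertex 0.0 4.8 4.0
  endloop
 endfacet
 facet normal 0.718 0.682 0.137
  outer loop
   vertex 3.8 2.2 4.2
   vertex 4.6 1.8 2.0
   vertex 1.6 4.8 2.8
  endloop
 endfacet
 facet normal -0.734 -0.394 0.553
  outer loop
   vertex 0.6 3.4 3.8
   vertex 0.0 4.8 4.0
   vertex 0.4 0.4 1.4
  endloop
 endfacet
 facet normal -0.534 -0.506 0.677
  outer loop
   vertex 0.6 3.4 3.8
   vertex 0.4 0.4 1.4
   vertex 3.0 0.6 3.6
  endloop
 endfacet
 facet normal -0.203 -0.223 0.953
  outer loop
   vertex 0.6 3.4 3.8
   vertex 3.8 2.2 4.2
   vertex 0.0 4.8 4.0
  endloop
 endfacet
 facet normal -0.211 -0.249 0.945
  outer loop
   vertex 0.6 3.4 3.8
   vertex 3.0 0.6 3.6
   vertex 3.8 2.2 4.2
  endloop
 endfacet
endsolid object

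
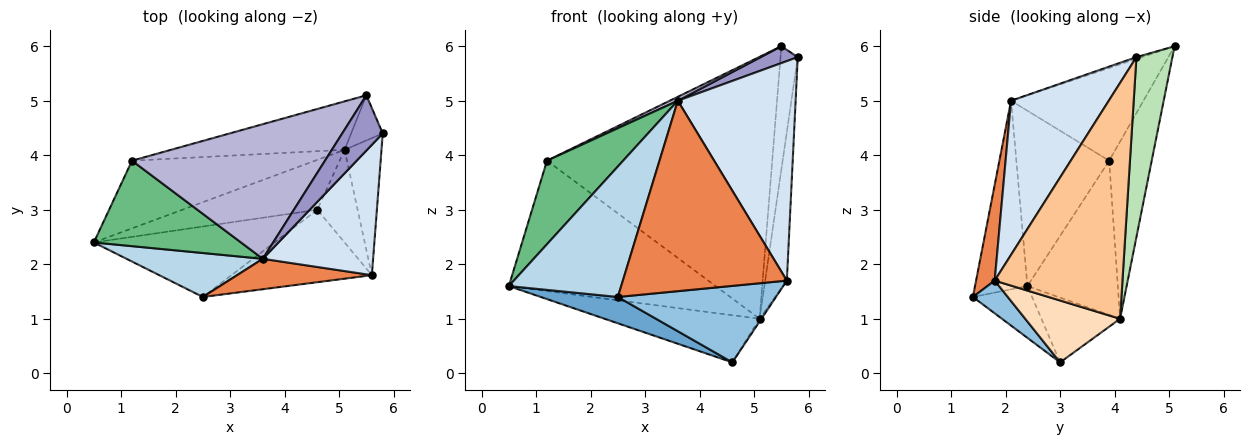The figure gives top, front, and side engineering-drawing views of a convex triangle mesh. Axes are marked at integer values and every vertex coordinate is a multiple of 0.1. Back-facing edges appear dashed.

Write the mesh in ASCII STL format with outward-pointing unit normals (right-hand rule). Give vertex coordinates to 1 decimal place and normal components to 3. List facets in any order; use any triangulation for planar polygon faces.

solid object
 facet normal -0.259 -0.338 -0.905
  outer loop
   vertex 4.6 3.0 0.2
   vertex 2.5 1.4 1.4
   vertex 0.5 2.4 1.6
  endloop
 endfacet
 facet normal 0.158 -0.717 -0.679
  outer loop
   vertex 5.6 1.8 1.7
   vertex 2.5 1.4 1.4
   vertex 4.6 3.0 0.2
  endloop
 endfacet
 facet normal -0.404 -0.867 0.292
  outer loop
   vertex 3.6 2.1 5.0
   vertex 0.5 2.4 1.6
   vertex 2.5 1.4 1.4
  endloop
 endfacet
 facet normal 0.581 -0.700 0.416
  outer loop
   vertex 3.6 2.1 5.0
   vertex 5.6 1.8 1.7
   vertex 5.8 4.4 5.8
  endloop
 endfacet
 facet normal 0.111 -0.981 0.157
  outer loop
   vertex 3.6 2.1 5.0
   vertex 2.5 1.4 1.4
   vertex 5.6 1.8 1.7
  endloop
 endfacet
 facet normal -0.329 0.649 -0.686
  outer loop
   vertex 5.1 4.1 1.0
   vertex 4.6 3.0 0.2
   vertex 0.5 2.4 1.6
  endloop
 endfacet
 facet normal 0.974 0.165 -0.152
  outer loop
   vertex 5.1 4.1 1.0
   vertex 5.8 4.4 5.8
   vertex 5.6 1.8 1.7
  endloop
 endfacet
 facet normal 0.838 0.016 -0.546
  outer loop
   vertex 5.1 4.1 1.0
   vertex 5.6 1.8 1.7
   vertex 4.6 3.0 0.2
  endloop
 endfacet
 facet normal -0.649 -0.532 0.544
  outer loop
   vertex 1.2 3.9 3.9
   vertex 0.5 2.4 1.6
   vertex 3.6 2.1 5.0
  endloop
 endfacet
 facet normal -0.362 0.827 -0.430
  outer loop
   vertex 1.2 3.9 3.9
   vertex 5.1 4.1 1.0
   vertex 0.5 2.4 1.6
  endloop
 endfacet
 facet normal 0.891 0.427 -0.157
  outer loop
   vertex 5.5 5.1 6.0
   vertex 5.8 4.4 5.8
   vertex 5.1 4.1 1.0
  endloop
 endfacet
 facet normal -0.183 0.967 -0.179
  outer loop
   vertex 5.5 5.1 6.0
   vertex 5.1 4.1 1.0
   vertex 1.2 3.9 3.9
  endloop
 endfacet
 facet normal -0.043 -0.291 0.956
  outer loop
   vertex 5.5 5.1 6.0
   vertex 3.6 2.1 5.0
   vertex 5.8 4.4 5.8
  endloop
 endfacet
 facet normal -0.433 -0.026 0.901
  outer loop
   vertex 5.5 5.1 6.0
   vertex 1.2 3.9 3.9
   vertex 3.6 2.1 5.0
  endloop
 endfacet
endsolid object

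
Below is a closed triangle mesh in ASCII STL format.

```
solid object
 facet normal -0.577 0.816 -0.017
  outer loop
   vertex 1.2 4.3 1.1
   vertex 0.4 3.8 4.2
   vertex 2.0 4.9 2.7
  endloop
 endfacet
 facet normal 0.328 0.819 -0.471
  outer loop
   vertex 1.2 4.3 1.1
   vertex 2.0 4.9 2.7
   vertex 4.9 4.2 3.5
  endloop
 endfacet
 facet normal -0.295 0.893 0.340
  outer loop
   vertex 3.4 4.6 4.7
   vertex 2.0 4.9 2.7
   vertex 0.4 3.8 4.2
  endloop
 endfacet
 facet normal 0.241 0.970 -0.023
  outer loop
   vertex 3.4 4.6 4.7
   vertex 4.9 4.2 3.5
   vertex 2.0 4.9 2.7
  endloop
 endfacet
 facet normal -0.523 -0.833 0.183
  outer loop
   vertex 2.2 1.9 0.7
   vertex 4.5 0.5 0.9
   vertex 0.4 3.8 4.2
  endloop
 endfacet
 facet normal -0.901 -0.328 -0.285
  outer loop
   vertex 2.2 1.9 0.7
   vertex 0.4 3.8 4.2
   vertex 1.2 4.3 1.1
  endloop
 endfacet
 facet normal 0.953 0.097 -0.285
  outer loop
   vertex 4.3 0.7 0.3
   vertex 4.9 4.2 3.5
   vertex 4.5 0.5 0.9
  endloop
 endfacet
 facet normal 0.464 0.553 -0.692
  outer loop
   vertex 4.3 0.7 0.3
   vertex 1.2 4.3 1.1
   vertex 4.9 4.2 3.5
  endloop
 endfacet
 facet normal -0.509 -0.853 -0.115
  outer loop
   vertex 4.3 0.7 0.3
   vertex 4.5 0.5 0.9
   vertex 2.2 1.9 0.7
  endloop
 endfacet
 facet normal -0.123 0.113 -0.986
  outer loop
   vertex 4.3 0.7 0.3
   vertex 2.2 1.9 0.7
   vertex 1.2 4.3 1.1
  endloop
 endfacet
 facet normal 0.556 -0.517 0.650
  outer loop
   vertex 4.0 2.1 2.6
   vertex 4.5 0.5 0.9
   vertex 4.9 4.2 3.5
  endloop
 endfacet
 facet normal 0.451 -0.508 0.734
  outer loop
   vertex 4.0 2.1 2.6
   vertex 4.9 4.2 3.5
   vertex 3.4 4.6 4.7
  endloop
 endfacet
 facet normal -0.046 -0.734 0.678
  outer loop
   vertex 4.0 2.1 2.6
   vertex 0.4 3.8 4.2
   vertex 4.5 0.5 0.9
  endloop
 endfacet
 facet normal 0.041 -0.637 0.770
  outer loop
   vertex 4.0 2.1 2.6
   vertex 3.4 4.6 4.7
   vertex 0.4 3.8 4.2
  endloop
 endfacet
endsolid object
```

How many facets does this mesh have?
14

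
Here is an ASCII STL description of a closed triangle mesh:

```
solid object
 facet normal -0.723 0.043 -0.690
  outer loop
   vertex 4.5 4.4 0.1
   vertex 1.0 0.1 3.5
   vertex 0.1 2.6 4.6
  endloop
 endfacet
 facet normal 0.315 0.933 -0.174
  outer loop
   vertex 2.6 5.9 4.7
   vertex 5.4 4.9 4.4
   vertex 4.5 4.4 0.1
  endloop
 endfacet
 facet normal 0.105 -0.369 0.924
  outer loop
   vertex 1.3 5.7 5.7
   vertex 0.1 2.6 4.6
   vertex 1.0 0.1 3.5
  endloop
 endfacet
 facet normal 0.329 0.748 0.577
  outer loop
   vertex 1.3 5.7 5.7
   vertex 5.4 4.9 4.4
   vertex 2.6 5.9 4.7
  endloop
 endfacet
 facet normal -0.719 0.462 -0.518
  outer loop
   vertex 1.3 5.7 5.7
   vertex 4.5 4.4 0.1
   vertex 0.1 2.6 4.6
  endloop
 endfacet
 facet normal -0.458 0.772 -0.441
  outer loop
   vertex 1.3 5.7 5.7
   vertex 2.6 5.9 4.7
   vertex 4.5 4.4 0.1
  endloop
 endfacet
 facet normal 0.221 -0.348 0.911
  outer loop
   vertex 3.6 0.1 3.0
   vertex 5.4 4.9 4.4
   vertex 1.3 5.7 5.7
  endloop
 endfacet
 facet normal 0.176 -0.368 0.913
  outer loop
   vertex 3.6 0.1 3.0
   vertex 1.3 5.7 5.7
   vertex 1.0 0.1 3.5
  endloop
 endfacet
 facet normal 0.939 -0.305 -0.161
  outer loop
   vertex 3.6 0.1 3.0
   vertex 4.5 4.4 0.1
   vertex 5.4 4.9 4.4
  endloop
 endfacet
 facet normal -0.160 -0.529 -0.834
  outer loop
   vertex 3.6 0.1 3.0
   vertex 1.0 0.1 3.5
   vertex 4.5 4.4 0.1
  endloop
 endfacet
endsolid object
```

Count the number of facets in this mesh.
10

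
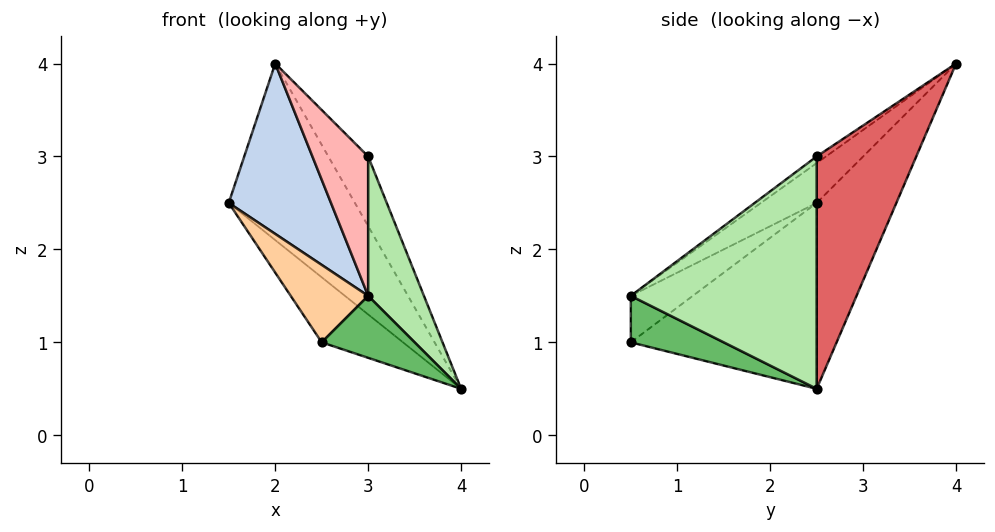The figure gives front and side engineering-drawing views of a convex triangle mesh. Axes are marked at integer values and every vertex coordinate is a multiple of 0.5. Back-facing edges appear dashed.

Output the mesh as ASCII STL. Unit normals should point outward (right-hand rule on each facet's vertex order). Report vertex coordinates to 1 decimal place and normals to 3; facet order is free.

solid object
 facet normal -0.444 0.703 -0.555
  outer loop
   vertex 2.0 4.0 4.0
   vertex 4.0 2.5 0.5
   vertex 1.5 2.5 2.5
  endloop
 endfacet
 facet normal -0.332 -0.609 0.720
  outer loop
   vertex 2.0 4.0 4.0
   vertex 1.5 2.5 2.5
   vertex 3.0 0.5 1.5
  endloop
 endfacet
 facet normal -0.603 0.264 -0.753
  outer loop
   vertex 2.5 0.5 1.0
   vertex 1.5 2.5 2.5
   vertex 4.0 2.5 0.5
  endloop
 endfacet
 facet normal -0.530 -0.662 0.530
  outer loop
   vertex 2.5 0.5 1.0
   vertex 3.0 0.5 1.5
   vertex 1.5 2.5 2.5
  endloop
 endfacet
 facet normal 0.577 -0.577 -0.577
  outer loop
   vertex 2.5 0.5 1.0
   vertex 4.0 2.5 0.5
   vertex 3.0 0.5 1.5
  endloop
 endfacet
 facet normal 0.894 -0.268 0.358
  outer loop
   vertex 3.0 2.5 3.0
   vertex 3.0 0.5 1.5
   vertex 4.0 2.5 0.5
  endloop
 endfacet
 facet normal 0.870 0.348 0.348
  outer loop
   vertex 3.0 2.5 3.0
   vertex 4.0 2.5 0.5
   vertex 2.0 4.0 4.0
  endloop
 endfacet
 facet normal -0.100 -0.597 0.796
  outer loop
   vertex 3.0 2.5 3.0
   vertex 2.0 4.0 4.0
   vertex 3.0 0.5 1.5
  endloop
 endfacet
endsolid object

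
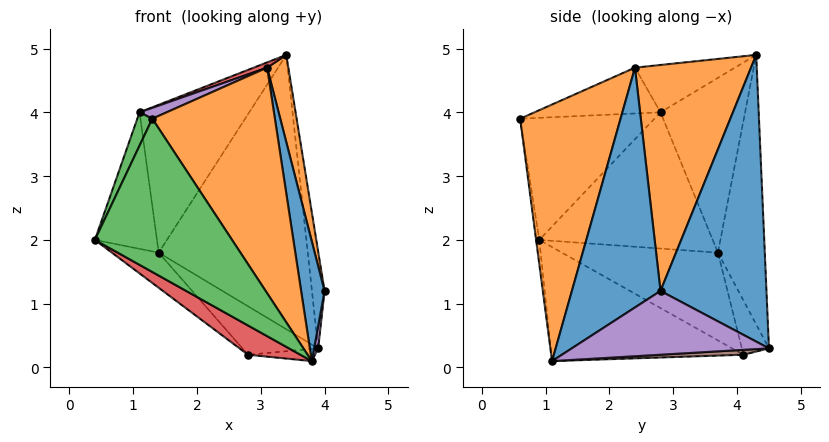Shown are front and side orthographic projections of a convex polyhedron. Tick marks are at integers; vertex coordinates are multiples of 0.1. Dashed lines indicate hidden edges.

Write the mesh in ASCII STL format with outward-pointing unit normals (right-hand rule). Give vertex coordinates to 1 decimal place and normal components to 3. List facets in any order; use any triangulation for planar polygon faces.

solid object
 facet normal 0.987 0.118 0.112
  outer loop
   vertex 3.9 4.5 0.3
   vertex 3.4 4.3 4.9
   vertex 4.0 2.8 1.2
  endloop
 endfacet
 facet normal 0.958 -0.175 0.226
  outer loop
   vertex 3.1 2.4 4.7
   vertex 4.0 2.8 1.2
   vertex 3.4 4.3 4.9
  endloop
 endfacet
 facet normal -0.905 -0.101 0.413
  outer loop
   vertex 1.1 2.8 4.0
   vertex 0.4 0.9 2.0
   vertex 1.3 0.6 3.9
  endloop
 endfacet
 facet normal -0.338 -0.046 0.940
  outer loop
   vertex 1.1 2.8 4.0
   vertex 3.1 2.4 4.7
   vertex 3.4 4.3 4.9
  endloop
 endfacet
 facet normal -0.343 -0.074 0.937
  outer loop
   vertex 1.1 2.8 4.0
   vertex 1.3 0.6 3.9
   vertex 3.1 2.4 4.7
  endloop
 endfacet
 facet normal -0.300 0.954 0.009
  outer loop
   vertex 1.4 3.7 1.8
   vertex 3.4 4.3 4.9
   vertex 3.9 4.5 0.3
  endloop
 endfacet
 facet normal -0.336 0.940 -0.059
  outer loop
   vertex 1.4 3.7 1.8
   vertex 3.9 4.5 0.3
   vertex 2.8 4.1 0.2
  endloop
 endfacet
 facet normal -0.594 0.770 0.234
  outer loop
   vertex 1.4 3.7 1.8
   vertex 1.1 2.8 4.0
   vertex 3.4 4.3 4.9
  endloop
 endfacet
 facet normal -0.760 0.228 -0.608
  outer loop
   vertex 1.4 3.7 1.8
   vertex 2.8 4.1 0.2
   vertex 0.4 0.9 2.0
  endloop
 endfacet
 facet normal -0.941 0.337 0.009
  outer loop
   vertex 1.4 3.7 1.8
   vertex 0.4 0.9 2.0
   vertex 1.1 2.8 4.0
  endloop
 endfacet
 facet normal 0.944 -0.250 0.214
  outer loop
   vertex 3.8 1.1 0.1
   vertex 4.0 2.8 1.2
   vertex 3.1 2.4 4.7
  endloop
 endfacet
 facet normal 0.604 -0.738 0.300
  outer loop
   vertex 3.8 1.1 0.1
   vertex 3.1 2.4 4.7
   vertex 1.3 0.6 3.9
  endloop
 endfacet
 facet normal -0.023 -0.989 -0.145
  outer loop
   vertex 3.8 1.1 0.1
   vertex 1.3 0.6 3.9
   vertex 0.4 0.9 2.0
  endloop
 endfacet
 facet normal -0.478 -0.130 -0.869
  outer loop
   vertex 3.8 1.1 0.1
   vertex 0.4 0.9 2.0
   vertex 2.8 4.1 0.2
  endloop
 endfacet
 facet normal 0.989 -0.020 -0.148
  outer loop
   vertex 3.8 1.1 0.1
   vertex 3.9 4.5 0.3
   vertex 4.0 2.8 1.2
  endloop
 endfacet
 facet normal 0.070 0.057 -0.996
  outer loop
   vertex 3.8 1.1 0.1
   vertex 2.8 4.1 0.2
   vertex 3.9 4.5 0.3
  endloop
 endfacet
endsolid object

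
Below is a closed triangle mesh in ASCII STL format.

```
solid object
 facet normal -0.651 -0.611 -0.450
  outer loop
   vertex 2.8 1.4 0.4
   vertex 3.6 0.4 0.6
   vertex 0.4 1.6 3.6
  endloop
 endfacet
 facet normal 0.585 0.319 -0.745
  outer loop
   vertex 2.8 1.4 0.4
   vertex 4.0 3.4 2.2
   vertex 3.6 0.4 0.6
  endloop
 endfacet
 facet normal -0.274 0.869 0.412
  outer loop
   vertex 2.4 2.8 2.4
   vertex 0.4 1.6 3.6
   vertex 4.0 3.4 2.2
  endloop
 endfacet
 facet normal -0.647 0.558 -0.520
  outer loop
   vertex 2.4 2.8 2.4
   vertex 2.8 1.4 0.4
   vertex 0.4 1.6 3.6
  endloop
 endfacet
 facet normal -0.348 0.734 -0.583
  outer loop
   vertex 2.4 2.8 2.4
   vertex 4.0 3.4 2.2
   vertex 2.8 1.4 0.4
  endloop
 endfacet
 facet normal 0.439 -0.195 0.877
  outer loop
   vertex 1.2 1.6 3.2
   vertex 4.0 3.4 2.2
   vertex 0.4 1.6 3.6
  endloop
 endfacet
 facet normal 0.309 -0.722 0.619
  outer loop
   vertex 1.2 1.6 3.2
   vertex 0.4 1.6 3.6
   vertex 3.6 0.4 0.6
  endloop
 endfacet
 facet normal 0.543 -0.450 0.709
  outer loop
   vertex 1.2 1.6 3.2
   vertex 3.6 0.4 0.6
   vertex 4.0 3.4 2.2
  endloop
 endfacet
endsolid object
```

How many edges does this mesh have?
12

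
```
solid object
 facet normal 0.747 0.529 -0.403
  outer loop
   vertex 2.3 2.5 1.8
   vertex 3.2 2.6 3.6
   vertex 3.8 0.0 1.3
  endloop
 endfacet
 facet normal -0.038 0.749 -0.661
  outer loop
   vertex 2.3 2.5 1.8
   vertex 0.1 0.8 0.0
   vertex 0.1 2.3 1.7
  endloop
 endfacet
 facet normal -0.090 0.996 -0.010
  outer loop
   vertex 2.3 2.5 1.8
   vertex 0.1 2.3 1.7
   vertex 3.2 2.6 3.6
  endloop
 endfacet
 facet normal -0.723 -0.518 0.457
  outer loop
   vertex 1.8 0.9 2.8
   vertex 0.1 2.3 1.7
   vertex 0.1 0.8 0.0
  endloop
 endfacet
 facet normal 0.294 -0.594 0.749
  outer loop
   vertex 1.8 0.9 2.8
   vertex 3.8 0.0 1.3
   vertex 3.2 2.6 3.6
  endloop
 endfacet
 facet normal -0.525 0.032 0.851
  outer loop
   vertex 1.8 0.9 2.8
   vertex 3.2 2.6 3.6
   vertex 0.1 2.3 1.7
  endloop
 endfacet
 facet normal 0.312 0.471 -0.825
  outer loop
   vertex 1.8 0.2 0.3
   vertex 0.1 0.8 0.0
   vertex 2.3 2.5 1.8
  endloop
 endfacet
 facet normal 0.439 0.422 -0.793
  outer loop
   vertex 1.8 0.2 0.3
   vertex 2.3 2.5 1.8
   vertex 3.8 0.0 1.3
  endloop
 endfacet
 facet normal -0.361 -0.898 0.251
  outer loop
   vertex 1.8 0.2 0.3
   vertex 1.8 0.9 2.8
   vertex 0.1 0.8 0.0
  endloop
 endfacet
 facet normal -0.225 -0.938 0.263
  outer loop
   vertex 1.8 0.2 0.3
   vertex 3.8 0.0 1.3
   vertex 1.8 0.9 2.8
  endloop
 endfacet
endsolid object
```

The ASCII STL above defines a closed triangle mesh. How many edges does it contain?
15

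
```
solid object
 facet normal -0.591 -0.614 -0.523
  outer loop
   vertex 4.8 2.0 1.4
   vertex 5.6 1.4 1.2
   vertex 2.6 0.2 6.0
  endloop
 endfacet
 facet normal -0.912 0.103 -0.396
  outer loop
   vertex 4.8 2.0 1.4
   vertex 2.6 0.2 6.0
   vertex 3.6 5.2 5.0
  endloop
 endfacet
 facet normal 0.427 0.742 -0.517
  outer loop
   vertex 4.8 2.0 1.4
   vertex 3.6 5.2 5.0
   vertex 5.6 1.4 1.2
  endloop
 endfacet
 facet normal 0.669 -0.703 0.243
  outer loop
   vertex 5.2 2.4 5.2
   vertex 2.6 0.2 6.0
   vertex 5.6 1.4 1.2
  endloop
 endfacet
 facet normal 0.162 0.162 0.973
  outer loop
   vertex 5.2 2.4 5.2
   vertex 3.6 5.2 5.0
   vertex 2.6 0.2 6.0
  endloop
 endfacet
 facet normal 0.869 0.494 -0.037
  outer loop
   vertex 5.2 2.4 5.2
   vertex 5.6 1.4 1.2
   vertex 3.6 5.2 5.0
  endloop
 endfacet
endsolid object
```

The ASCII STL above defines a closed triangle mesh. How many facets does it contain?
6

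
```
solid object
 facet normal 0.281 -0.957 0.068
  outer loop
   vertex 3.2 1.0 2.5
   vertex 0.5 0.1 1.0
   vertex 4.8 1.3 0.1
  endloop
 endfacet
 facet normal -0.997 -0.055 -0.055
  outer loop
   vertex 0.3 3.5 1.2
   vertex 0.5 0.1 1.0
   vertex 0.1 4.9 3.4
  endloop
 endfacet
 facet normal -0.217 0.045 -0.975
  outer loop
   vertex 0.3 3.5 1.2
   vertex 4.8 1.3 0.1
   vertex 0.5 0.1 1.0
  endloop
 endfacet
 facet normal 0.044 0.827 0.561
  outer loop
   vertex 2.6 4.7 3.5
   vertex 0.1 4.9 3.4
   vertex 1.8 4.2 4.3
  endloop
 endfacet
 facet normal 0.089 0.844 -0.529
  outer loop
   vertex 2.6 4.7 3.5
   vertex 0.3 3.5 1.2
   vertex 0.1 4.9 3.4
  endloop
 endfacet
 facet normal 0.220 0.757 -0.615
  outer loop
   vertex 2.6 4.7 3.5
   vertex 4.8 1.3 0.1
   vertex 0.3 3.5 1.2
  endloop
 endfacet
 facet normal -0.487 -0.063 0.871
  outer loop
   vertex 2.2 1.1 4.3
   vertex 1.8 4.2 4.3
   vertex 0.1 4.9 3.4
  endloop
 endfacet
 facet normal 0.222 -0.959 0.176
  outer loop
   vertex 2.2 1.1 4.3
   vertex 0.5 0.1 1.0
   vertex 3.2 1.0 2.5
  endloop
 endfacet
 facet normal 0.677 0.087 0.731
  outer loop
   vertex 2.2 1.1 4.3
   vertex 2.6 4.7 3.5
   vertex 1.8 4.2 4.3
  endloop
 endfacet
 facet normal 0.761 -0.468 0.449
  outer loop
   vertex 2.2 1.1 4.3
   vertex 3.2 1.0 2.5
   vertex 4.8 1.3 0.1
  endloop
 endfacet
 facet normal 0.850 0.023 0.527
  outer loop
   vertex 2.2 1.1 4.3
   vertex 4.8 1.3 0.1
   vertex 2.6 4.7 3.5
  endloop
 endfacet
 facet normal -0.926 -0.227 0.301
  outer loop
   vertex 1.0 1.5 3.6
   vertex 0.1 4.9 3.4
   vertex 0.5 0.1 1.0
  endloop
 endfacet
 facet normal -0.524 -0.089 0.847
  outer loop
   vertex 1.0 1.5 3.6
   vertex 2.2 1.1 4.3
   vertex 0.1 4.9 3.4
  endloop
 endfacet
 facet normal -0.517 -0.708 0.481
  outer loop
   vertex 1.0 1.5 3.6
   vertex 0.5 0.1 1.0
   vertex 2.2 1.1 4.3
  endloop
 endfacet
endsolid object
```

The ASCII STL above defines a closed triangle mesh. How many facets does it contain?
14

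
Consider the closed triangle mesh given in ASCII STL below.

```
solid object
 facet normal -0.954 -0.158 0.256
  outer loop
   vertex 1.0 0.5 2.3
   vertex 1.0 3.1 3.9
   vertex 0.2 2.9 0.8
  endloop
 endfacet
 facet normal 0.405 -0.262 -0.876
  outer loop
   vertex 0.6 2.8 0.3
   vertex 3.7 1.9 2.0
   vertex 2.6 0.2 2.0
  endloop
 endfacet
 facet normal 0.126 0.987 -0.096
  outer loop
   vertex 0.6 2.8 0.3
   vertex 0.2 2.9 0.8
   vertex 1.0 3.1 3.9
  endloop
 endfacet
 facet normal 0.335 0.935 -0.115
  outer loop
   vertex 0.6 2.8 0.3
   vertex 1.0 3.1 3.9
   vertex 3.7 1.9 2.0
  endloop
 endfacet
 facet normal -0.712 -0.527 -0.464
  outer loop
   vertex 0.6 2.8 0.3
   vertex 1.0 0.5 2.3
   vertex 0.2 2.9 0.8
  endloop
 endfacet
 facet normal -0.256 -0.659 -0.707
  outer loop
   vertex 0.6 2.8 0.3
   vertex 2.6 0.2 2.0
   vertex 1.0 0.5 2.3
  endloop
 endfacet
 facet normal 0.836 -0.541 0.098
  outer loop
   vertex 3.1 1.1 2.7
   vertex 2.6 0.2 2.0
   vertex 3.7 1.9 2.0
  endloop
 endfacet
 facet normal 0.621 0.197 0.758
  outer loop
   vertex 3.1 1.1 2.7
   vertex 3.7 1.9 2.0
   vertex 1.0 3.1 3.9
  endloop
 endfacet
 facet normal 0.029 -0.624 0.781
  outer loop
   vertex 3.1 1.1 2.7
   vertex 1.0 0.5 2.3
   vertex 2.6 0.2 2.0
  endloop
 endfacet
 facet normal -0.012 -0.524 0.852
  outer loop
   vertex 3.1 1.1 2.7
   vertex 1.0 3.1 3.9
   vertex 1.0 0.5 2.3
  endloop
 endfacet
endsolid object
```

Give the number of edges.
15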